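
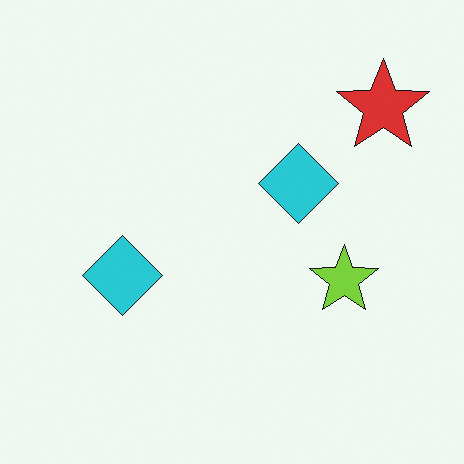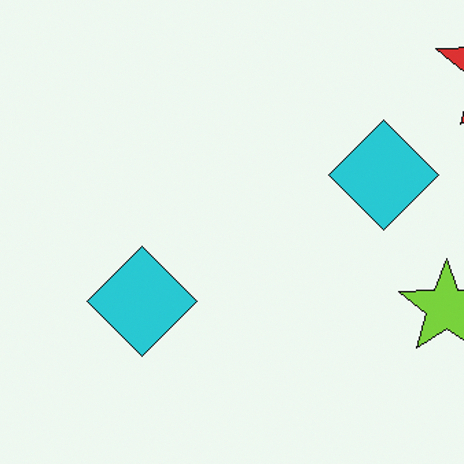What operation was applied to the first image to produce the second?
This is the original image cropped slightly and scaled back up.

The visible shapes are larger and the field of view is narrower; shapes near the original edges may be partly or wholly outside the frame — a crop-and-rescale.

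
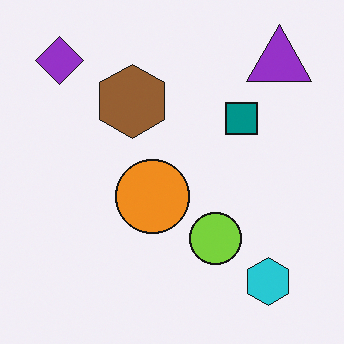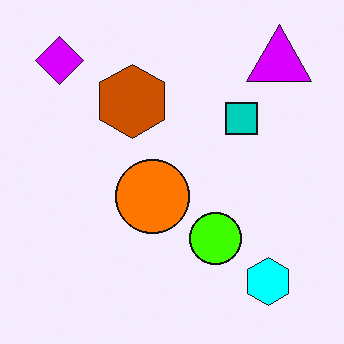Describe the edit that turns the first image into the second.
The transformation is: heavily oversaturated.

All colors are more vivid — a global saturation change.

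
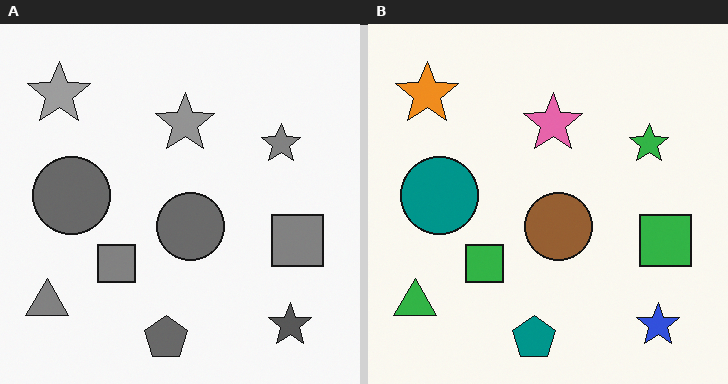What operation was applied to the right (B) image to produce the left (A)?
The transformation is: converted to grayscale.

All color is removed — every shape is now a shade of grey.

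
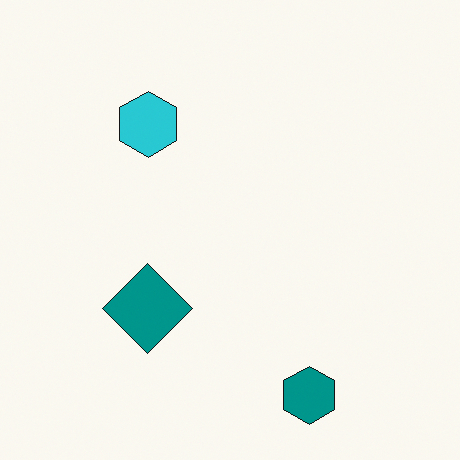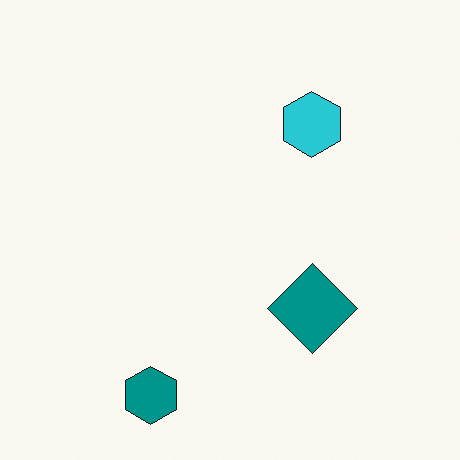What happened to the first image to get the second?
Flipped horizontally (left ↔ right).

The teal diamond is in the bottom-left of the first image and the bottom-right of the second — shapes on opposite sides of the vertical midline have swapped in a mirror flip.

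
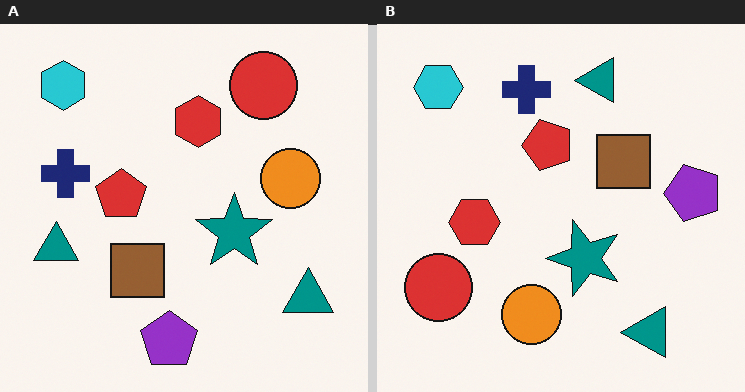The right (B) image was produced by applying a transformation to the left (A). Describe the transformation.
The image was transposed (reflected across the top-left ↔ bottom-right diagonal).

Shapes have swapped their row and column positions — what was in the top-right is now in the bottom-left — a diagonal reflection.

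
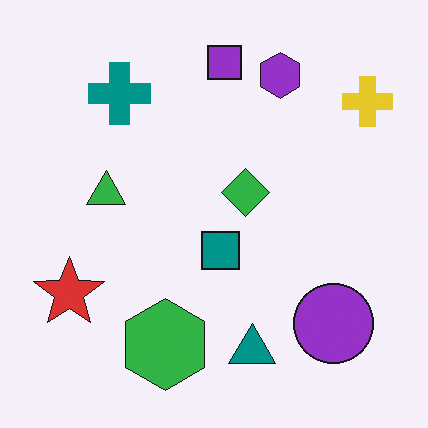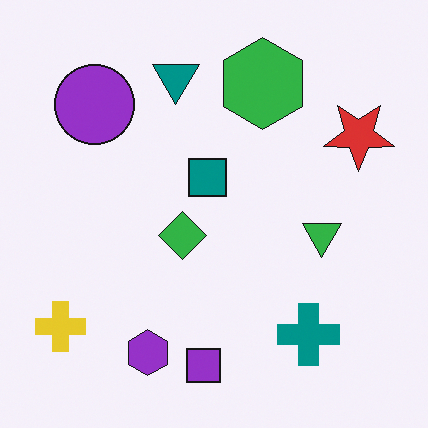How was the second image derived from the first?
The transformation is: rotated 180°.

The yellow cross sits in the top-right of the first image and the bottom-left of the second — consistent with a whole-image 180° rotation.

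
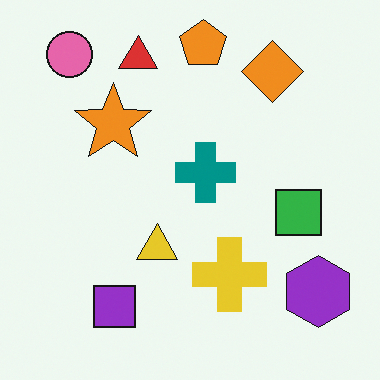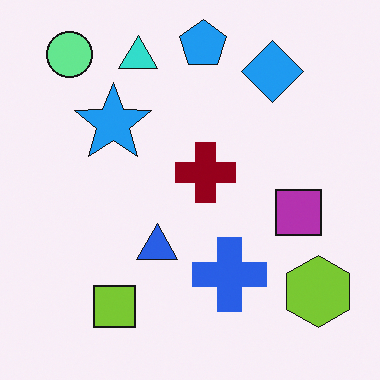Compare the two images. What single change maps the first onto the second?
Hue-shifted by a large amount.

Every shape's color has rotated by the same amount around the hue wheel — a uniform hue shift.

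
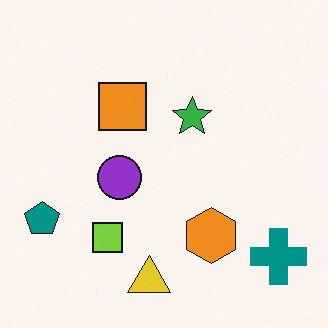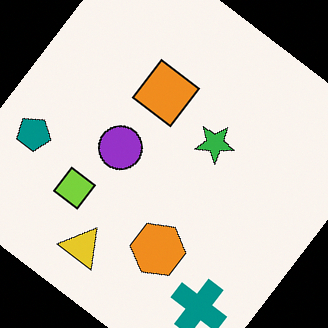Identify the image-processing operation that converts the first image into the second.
The image was rotated clockwise by a large amount — several tens of degrees.

Every shape is tilted by the same angle and the image corners show triangular fill wedges — a whole-image rotation by a non-right angle.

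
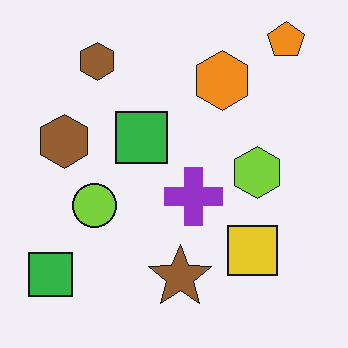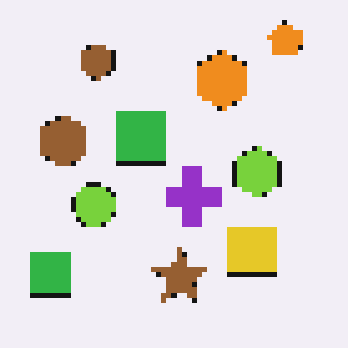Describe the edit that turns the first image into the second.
It was lightly pixelated (a mild mosaic effect).

Shapes are reduced to large square blocks; fine edges and outlines are lost — a downscale-then-upscale (mosaic) effect.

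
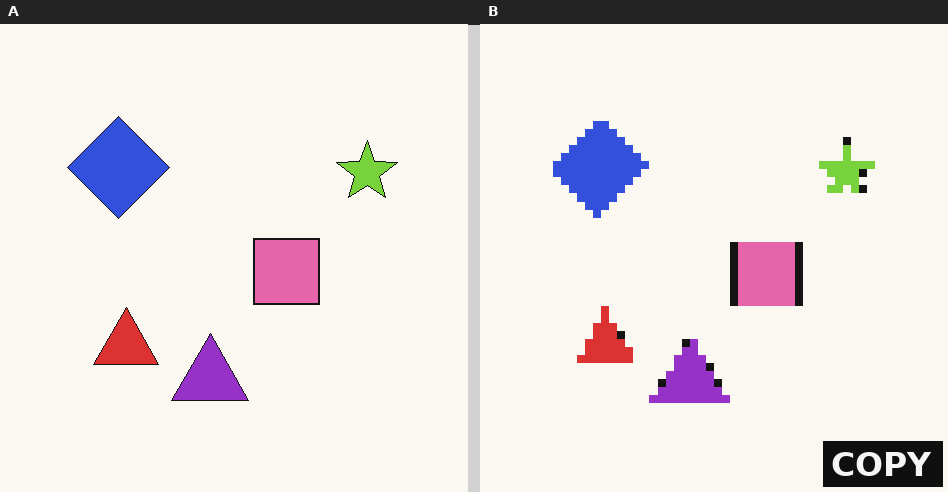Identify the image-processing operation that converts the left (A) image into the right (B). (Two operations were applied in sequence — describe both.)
Moderately pixelated, then watermarked with the text "COPY" in the lower-right corner.

Shapes are reduced to large square blocks; fine edges and outlines are lost — a downscale-then-upscale (mosaic) effect. A dark label reading "COPY" appears in the lower-right corner.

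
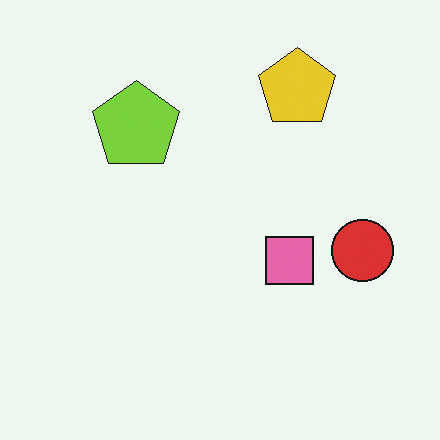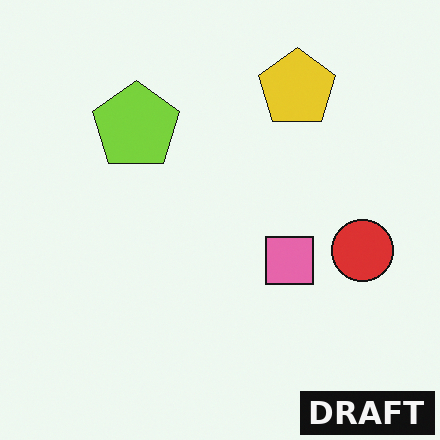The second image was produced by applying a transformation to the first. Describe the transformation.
The transformation is: watermarked with the text "DRAFT" in the lower-right corner.

A dark label reading "DRAFT" appears in the lower-right corner.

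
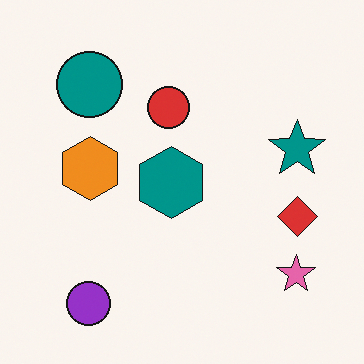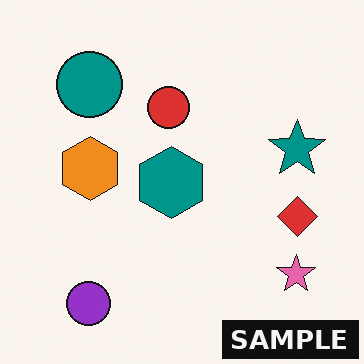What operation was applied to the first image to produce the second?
The transformation is: watermarked with the text "SAMPLE" in the lower-right corner.

A dark label reading "SAMPLE" appears in the lower-right corner.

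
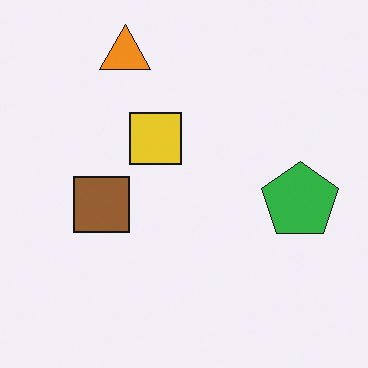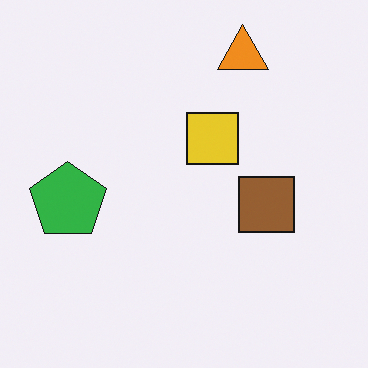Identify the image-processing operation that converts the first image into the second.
This is the original image flipped horizontally (left ↔ right).

The green pentagon is in the right of the first image and the left of the second — shapes on opposite sides of the vertical midline have swapped in a mirror flip.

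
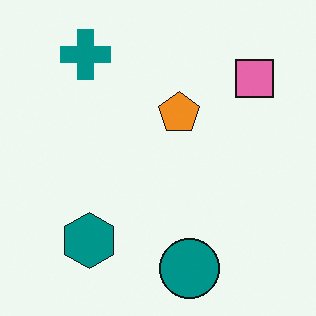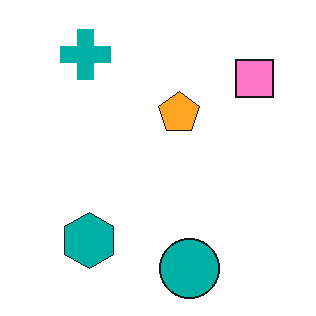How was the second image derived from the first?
The transformation is: slightly brightened.

Every pixel — background and shapes alike — is uniformly brightened.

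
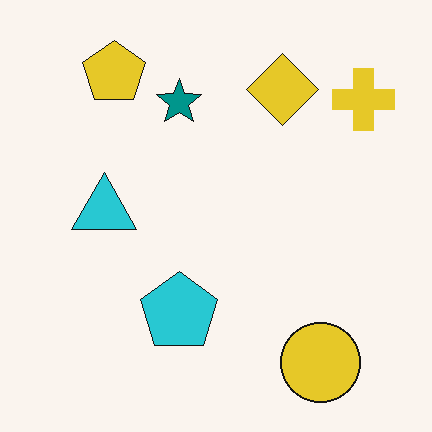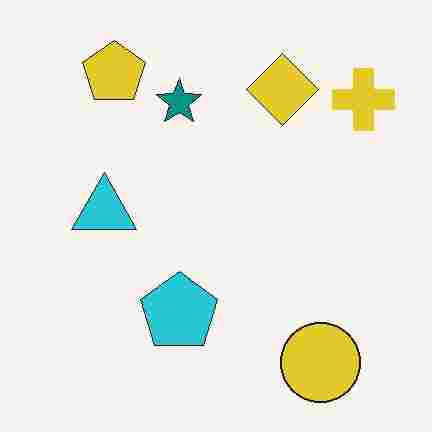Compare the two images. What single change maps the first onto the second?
It was heavily JPEG-compressed with obvious blocking artifacts.

Blocky 8×8 compression artifacts appear around shape edges and the flat background shows ringing — characteristic JPEG degradation.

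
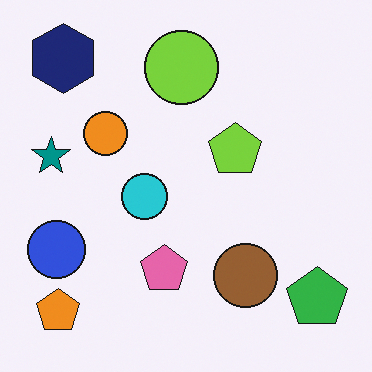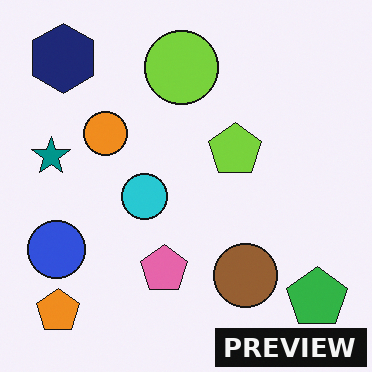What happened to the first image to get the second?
The image was watermarked with the text "PREVIEW" in the lower-right corner.

A dark label reading "PREVIEW" appears in the lower-right corner.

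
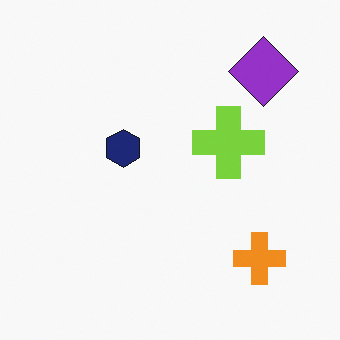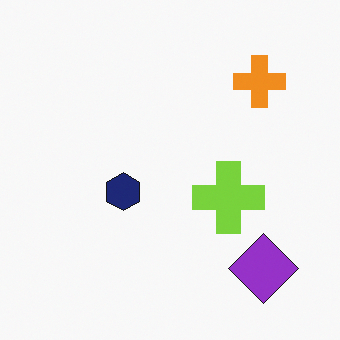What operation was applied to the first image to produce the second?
The second image is the first flipped vertically (top ↔ bottom).

The purple diamond is in the top-right of the first image and the bottom-right of the second — shapes on opposite sides of the horizontal midline have swapped in a mirror flip.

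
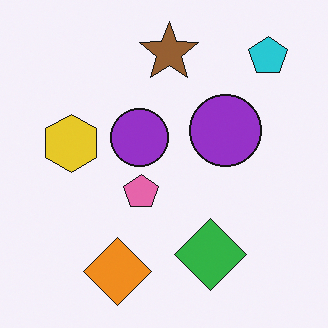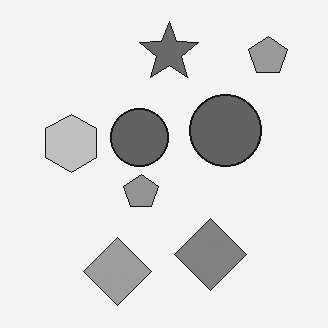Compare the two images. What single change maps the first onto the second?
Converted to grayscale.

All color is removed — every shape is now a shade of grey.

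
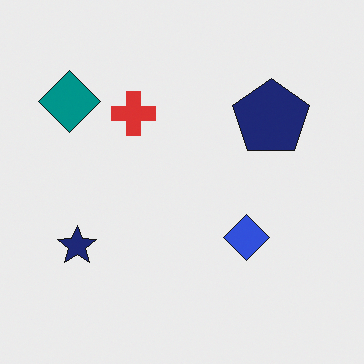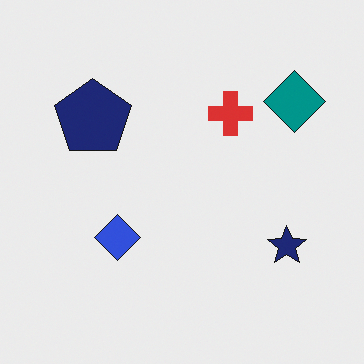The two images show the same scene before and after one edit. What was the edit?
It was flipped horizontally (left ↔ right).

The teal diamond is in the top-left of the first image and the top-right of the second — shapes on opposite sides of the vertical midline have swapped in a mirror flip.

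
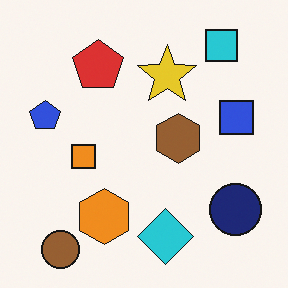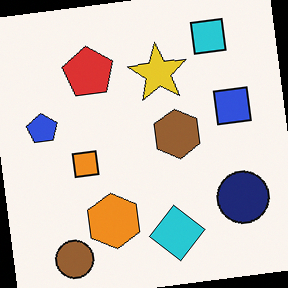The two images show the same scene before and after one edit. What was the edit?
This is the original image rotated counter-clockwise by a few degrees.

Every shape is tilted by the same angle and the image corners show triangular fill wedges — a whole-image rotation by a non-right angle.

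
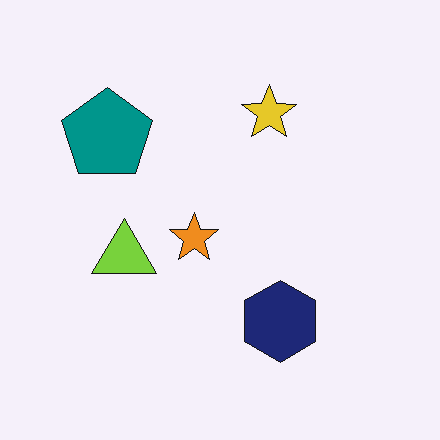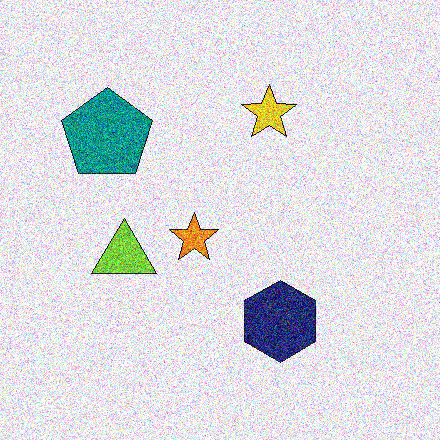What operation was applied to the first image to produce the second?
This is the original image degraded with strong gaussian noise.

Random speckle covers the whole image, including the flat background.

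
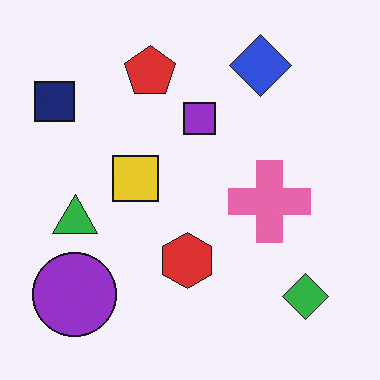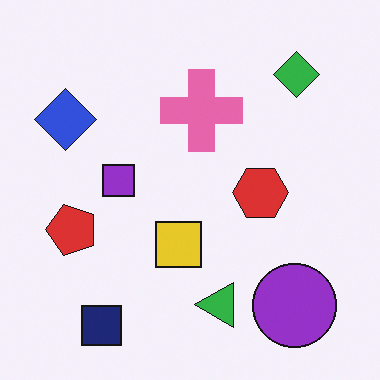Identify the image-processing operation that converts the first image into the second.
Rotated 90° counter-clockwise.

The navy square sits in the top-left of the first image and the bottom-left of the second — consistent with a whole-image 90° counter-clockwise rotation.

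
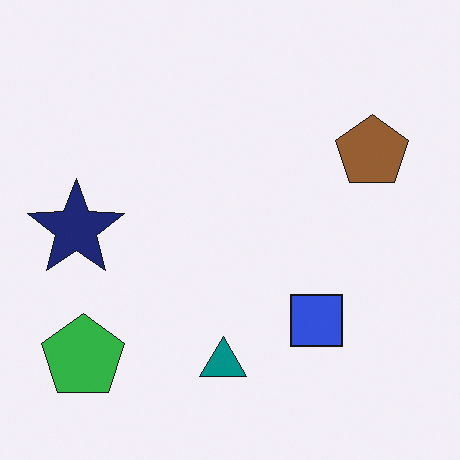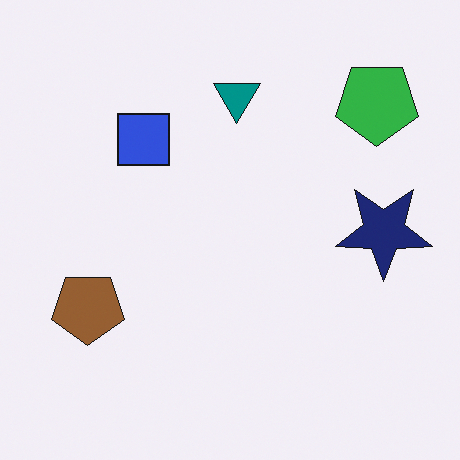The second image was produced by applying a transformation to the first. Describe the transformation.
The transformation is: rotated 180°.

The green pentagon sits in the bottom-left of the first image and the top-right of the second — consistent with a whole-image 180° rotation.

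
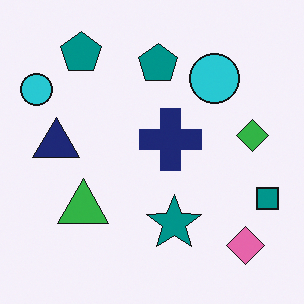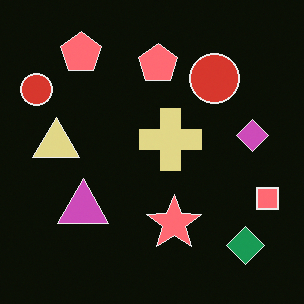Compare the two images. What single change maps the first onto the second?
The second image is the first color-inverted (negative).

The light background has become dark and every shape's color is its complement — a photographic negative.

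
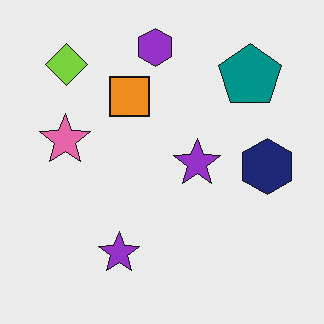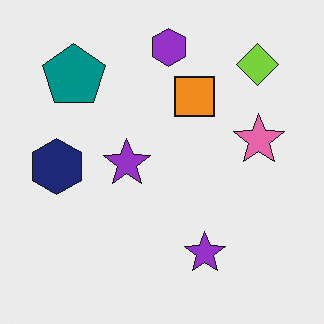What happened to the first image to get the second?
The second image is the first flipped horizontally (left ↔ right).

The navy hexagon is in the right of the first image and the left of the second — shapes on opposite sides of the vertical midline have swapped in a mirror flip.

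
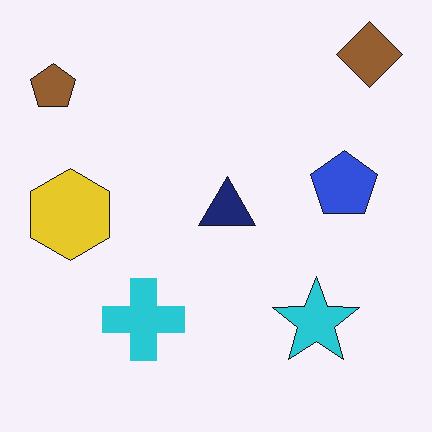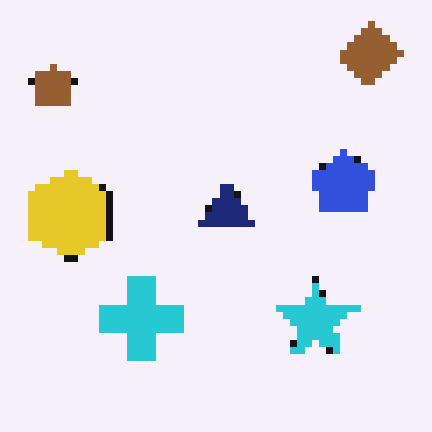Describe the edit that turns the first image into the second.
The image was moderately pixelated.

Shapes are reduced to large square blocks; fine edges and outlines are lost — a downscale-then-upscale (mosaic) effect.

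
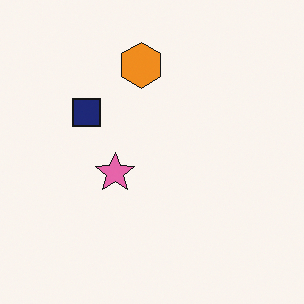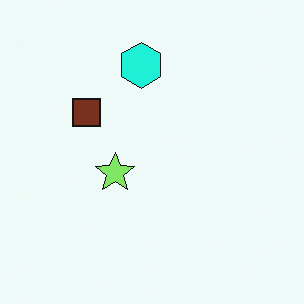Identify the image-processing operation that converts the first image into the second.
The image was hue-shifted noticeably.

Every shape's color has rotated by the same amount around the hue wheel — a uniform hue shift.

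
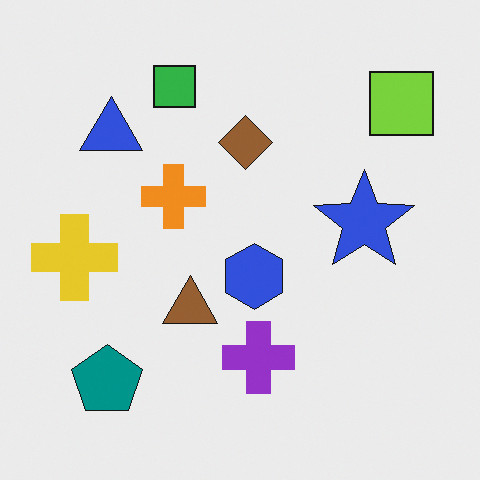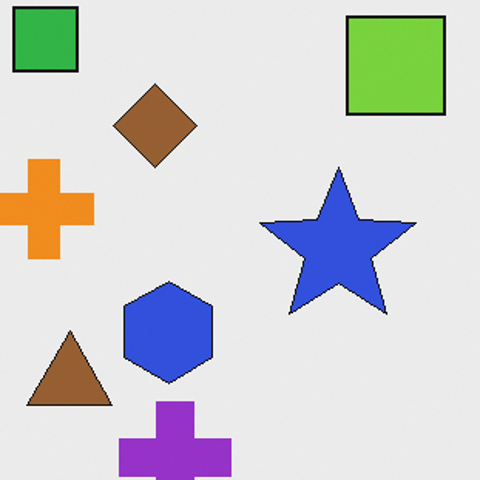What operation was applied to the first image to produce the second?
This is the original image cropped to a modestly smaller region and rescaled.

The visible shapes are larger and the field of view is narrower; shapes near the original edges may be partly or wholly outside the frame — a crop-and-rescale.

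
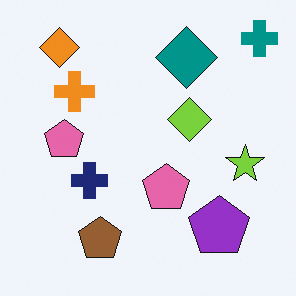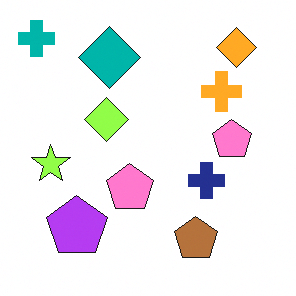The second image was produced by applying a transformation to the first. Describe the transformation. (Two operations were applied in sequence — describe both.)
The transformation is: brightened a little, then flipped horizontally (left ↔ right).

Every pixel — background and shapes alike — is uniformly brightened. The teal cross is in the top-right of the first image and the top-left of the second — shapes on opposite sides of the vertical midline have swapped in a mirror flip.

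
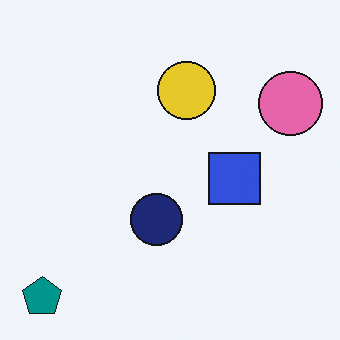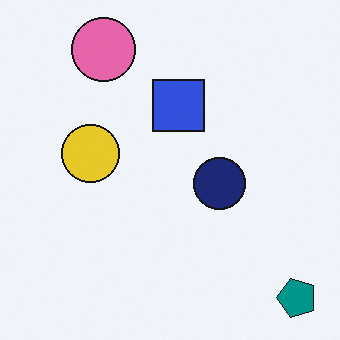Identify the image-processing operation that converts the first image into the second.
It was rotated 90° counter-clockwise.

The teal pentagon sits in the bottom-left of the first image and the bottom-right of the second — consistent with a whole-image 90° counter-clockwise rotation.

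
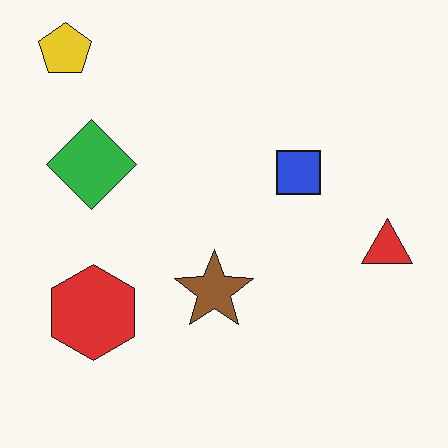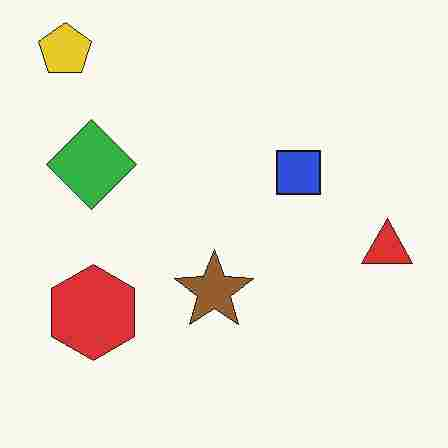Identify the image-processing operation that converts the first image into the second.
This is the original image degraded with heavy JPEG compression.

Blocky 8×8 compression artifacts appear around shape edges and the flat background shows ringing — characteristic JPEG degradation.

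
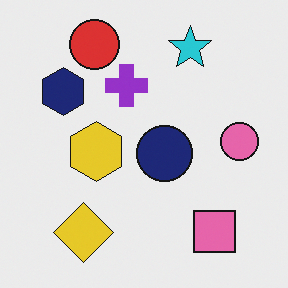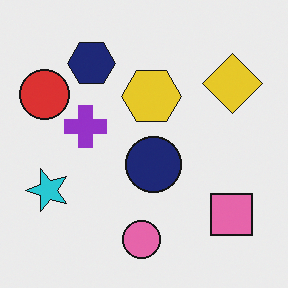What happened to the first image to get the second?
It was transposed (reflected across the top-left ↔ bottom-right diagonal).

Shapes have swapped their row and column positions — what was in the top-right is now in the bottom-left — a diagonal reflection.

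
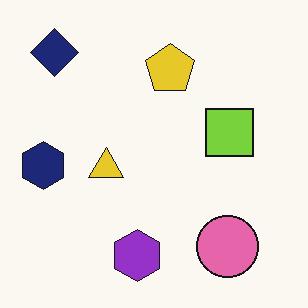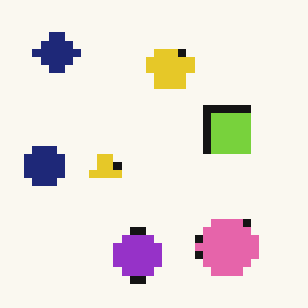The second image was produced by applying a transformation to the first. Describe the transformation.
Moderately pixelated.

Shapes are reduced to large square blocks; fine edges and outlines are lost — a downscale-then-upscale (mosaic) effect.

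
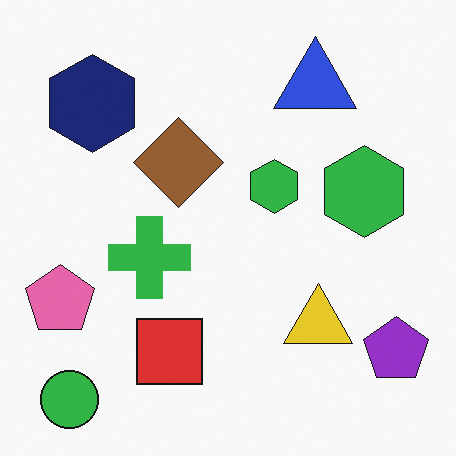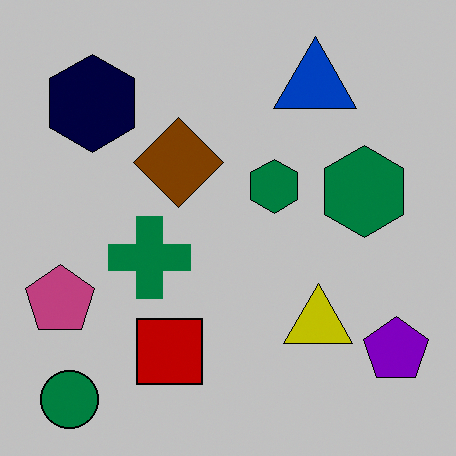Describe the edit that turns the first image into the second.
It was heavily posterized to just a handful of flat colors.

Each flat color has snapped to a coarser quantized level — most visibly, the near-white background has dropped to a flat grey.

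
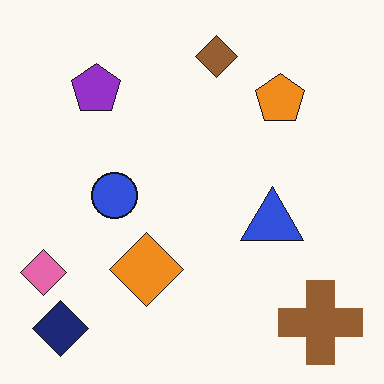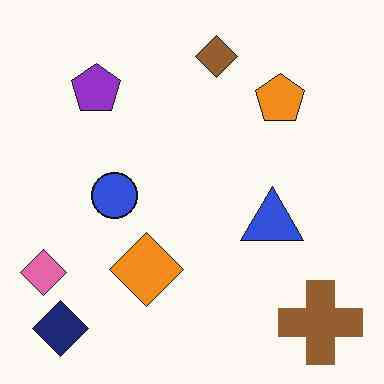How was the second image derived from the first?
It was given moderate JPEG compression.

Blocky 8×8 compression artifacts appear around shape edges and the flat background shows ringing — characteristic JPEG degradation.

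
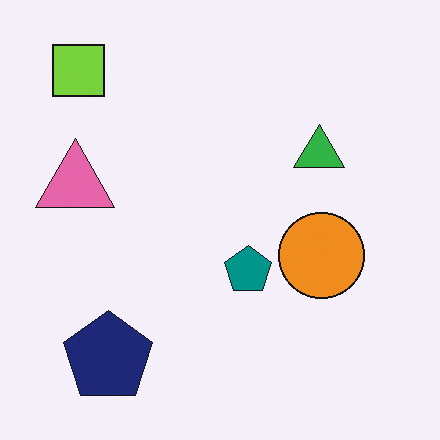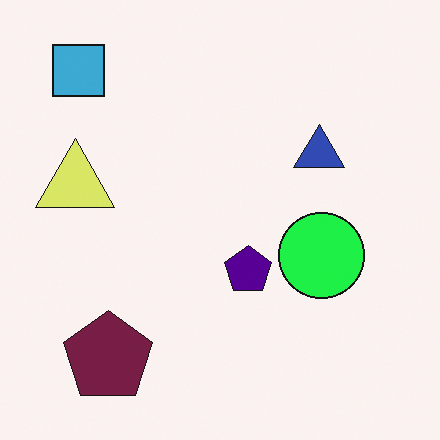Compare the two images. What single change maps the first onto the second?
This is the original image hue-shifted through roughly a third of the color wheel.

Every shape's color has rotated by the same amount around the hue wheel — a uniform hue shift.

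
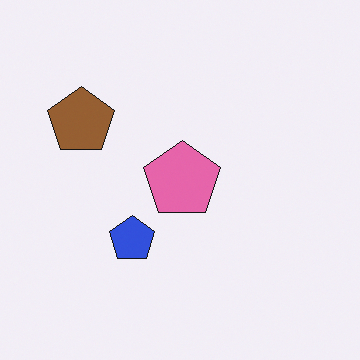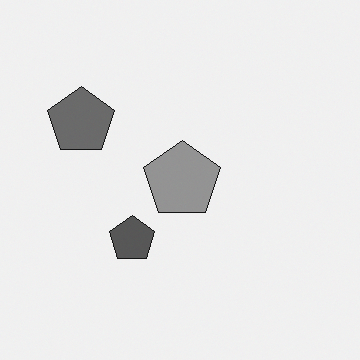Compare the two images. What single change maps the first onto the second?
The image was converted to grayscale.

All color is removed — every shape is now a shade of grey.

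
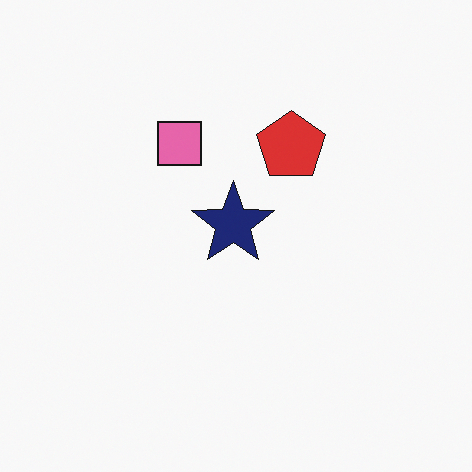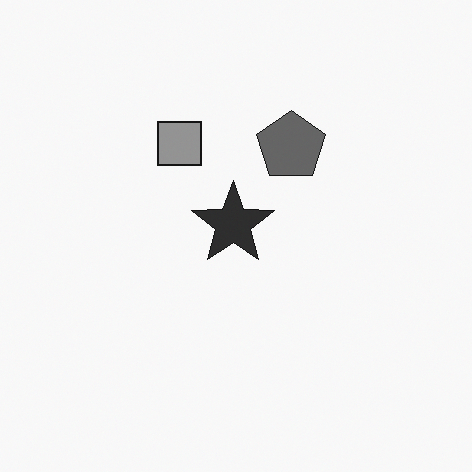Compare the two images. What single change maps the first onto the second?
The image was converted to grayscale.

All color is removed — every shape is now a shade of grey.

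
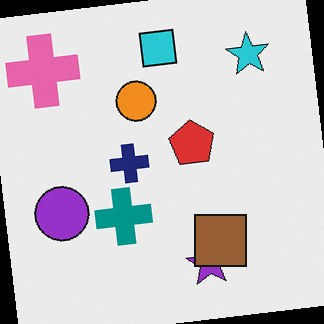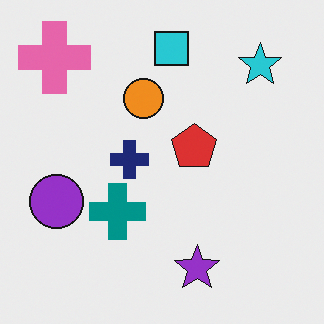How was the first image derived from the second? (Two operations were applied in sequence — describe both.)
It was rotated counter-clockwise by a slight angle, then overlaid with an additional brown square.

Every shape is tilted by the same angle and the image corners show triangular fill wedges — a whole-image rotation by a non-right angle. A brown square appears in the first image that is absent from the second.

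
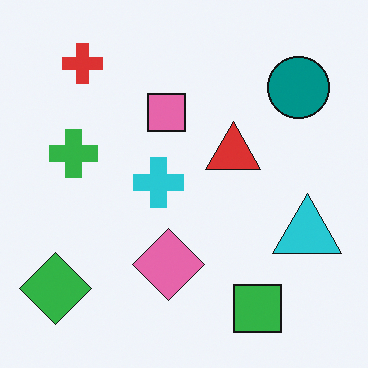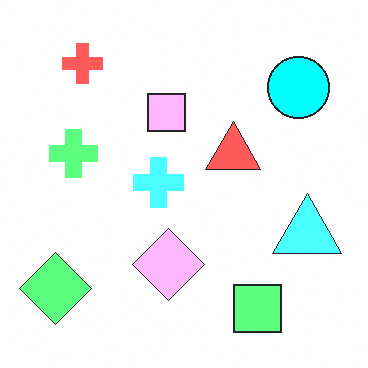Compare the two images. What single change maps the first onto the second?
The transformation is: substantially brightened.

Every pixel — background and shapes alike — is uniformly brightened.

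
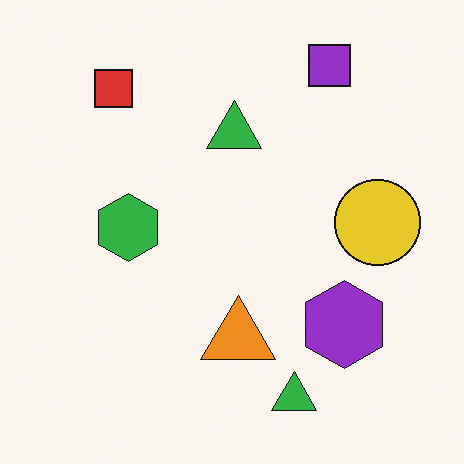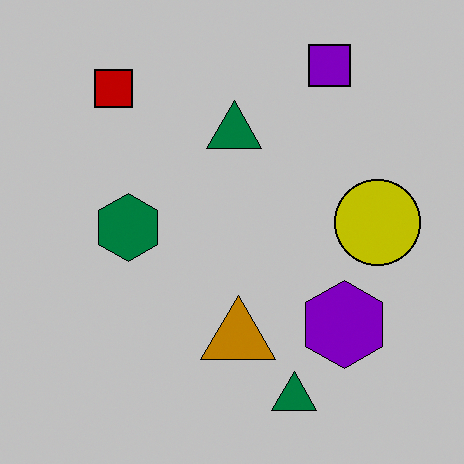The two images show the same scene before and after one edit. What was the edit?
The second image is the first aggressively posterized.

Each flat color has snapped to a coarser quantized level — most visibly, the near-white background has dropped to a flat grey.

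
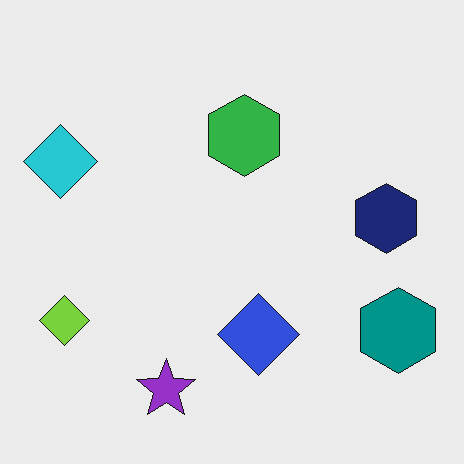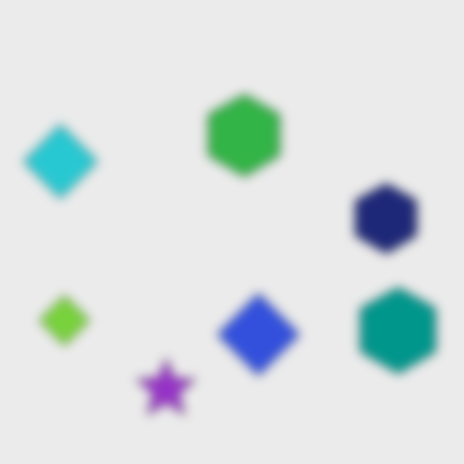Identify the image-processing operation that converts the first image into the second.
The second image is the first heavily blurred.

Shape edges and outlines are uniformly softened across the whole image.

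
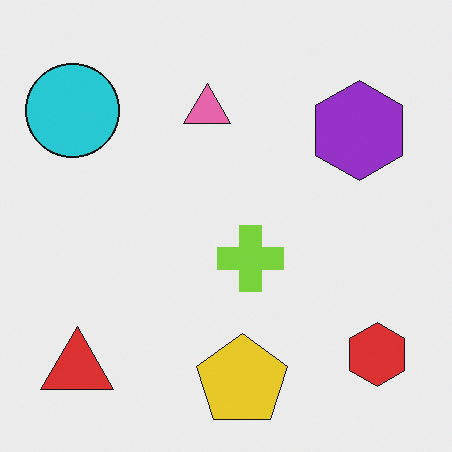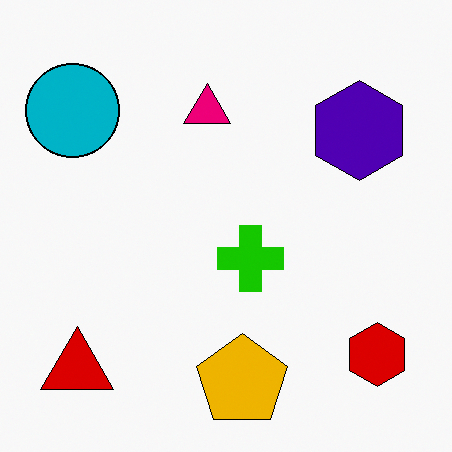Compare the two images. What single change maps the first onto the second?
It was given much higher contrast.

Tones are pushed away from mid-grey across the whole image — a global contrast change.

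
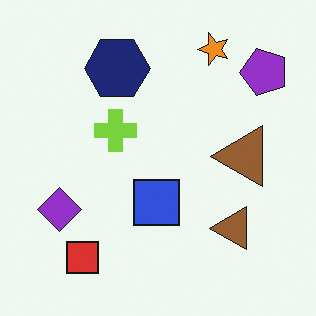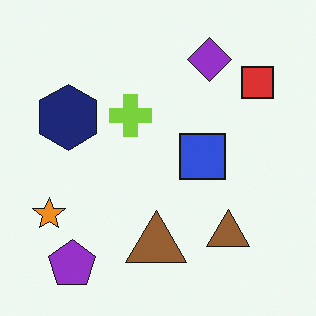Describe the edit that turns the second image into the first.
This is the original image transposed (reflected across the top-left ↔ bottom-right diagonal).

Shapes have swapped their row and column positions — what was in the top-right is now in the bottom-left — a diagonal reflection.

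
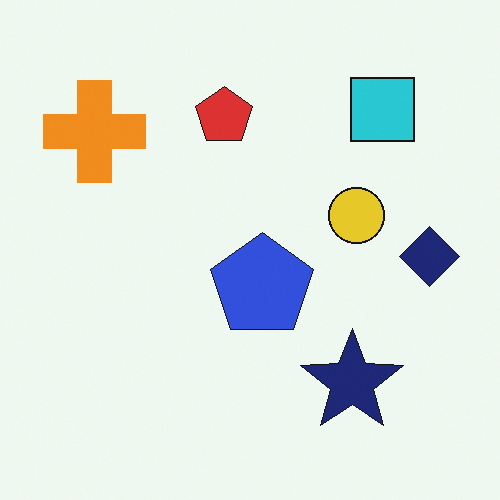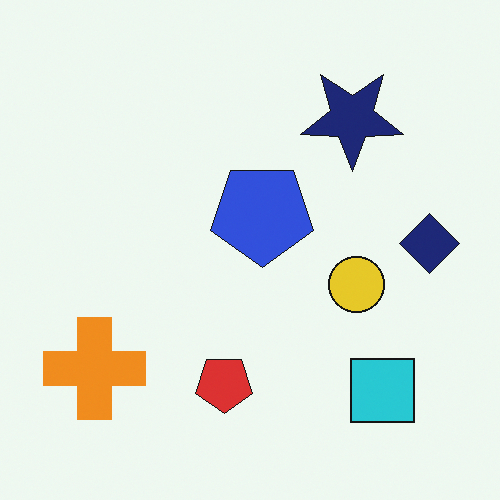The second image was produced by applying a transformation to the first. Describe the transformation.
The image was flipped vertically (top ↔ bottom).

The cyan square is in the top-right of the first image and the bottom-right of the second — shapes on opposite sides of the horizontal midline have swapped in a mirror flip.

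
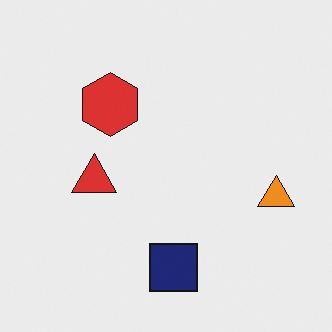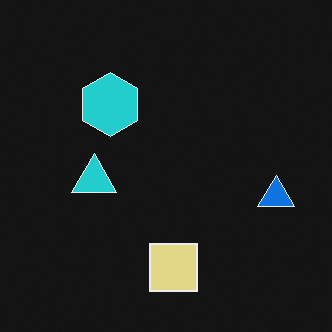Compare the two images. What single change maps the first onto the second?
The image was color-inverted (negative).

The light background has become dark and every shape's color is its complement — a photographic negative.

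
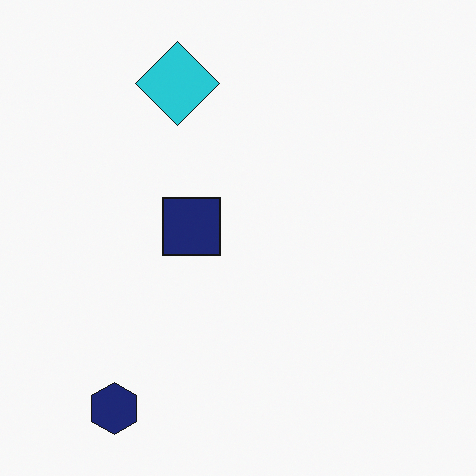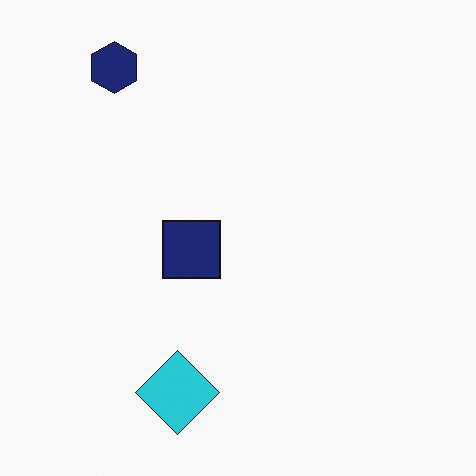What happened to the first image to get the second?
This is the original image flipped vertically (top ↔ bottom).

The navy hexagon is in the bottom-left of the first image and the top-left of the second — shapes on opposite sides of the horizontal midline have swapped in a mirror flip.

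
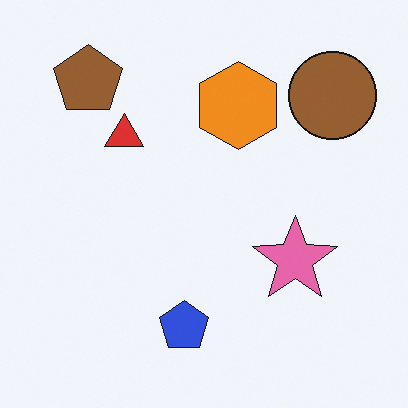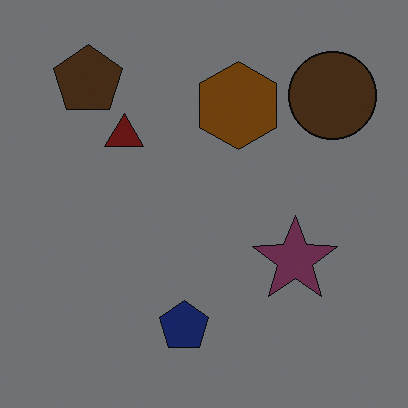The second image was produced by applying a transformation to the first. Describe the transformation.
It was darkened a lot.

Every pixel — background and shapes alike — is uniformly darkened.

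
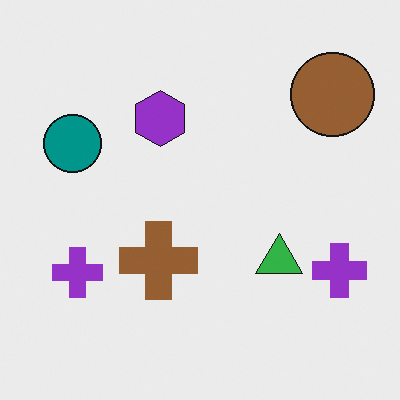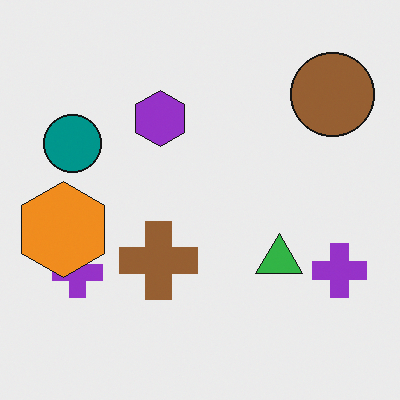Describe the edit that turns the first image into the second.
It was overlaid with an additional orange hexagon.

An orange hexagon appears in the second image that is absent from the first.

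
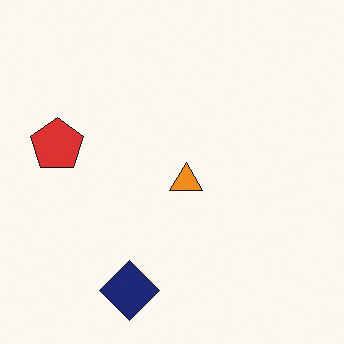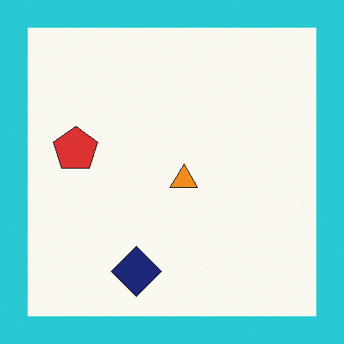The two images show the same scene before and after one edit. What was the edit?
Framed with a cyan border.

A solid cyan frame runs around the edge of the second image, with the content slightly shrunk inside it.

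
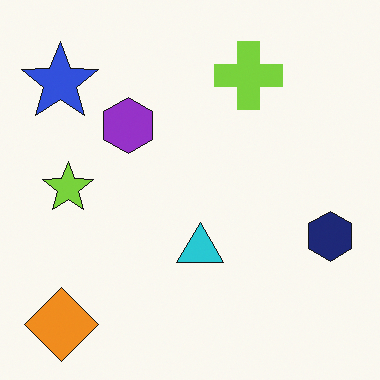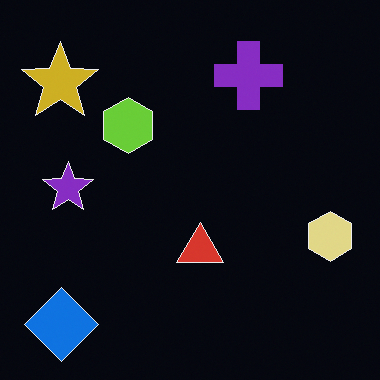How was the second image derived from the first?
The second image is the first color-inverted (negative).

The light background has become dark and every shape's color is its complement — a photographic negative.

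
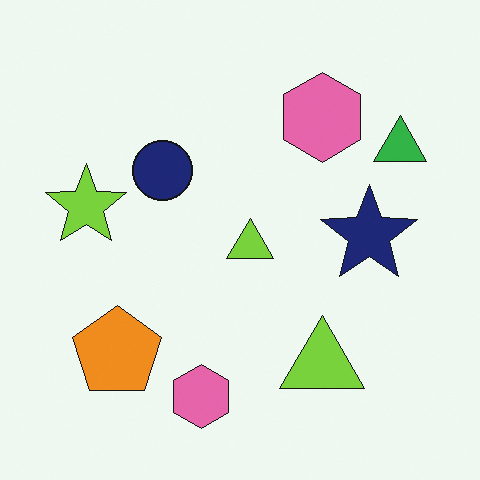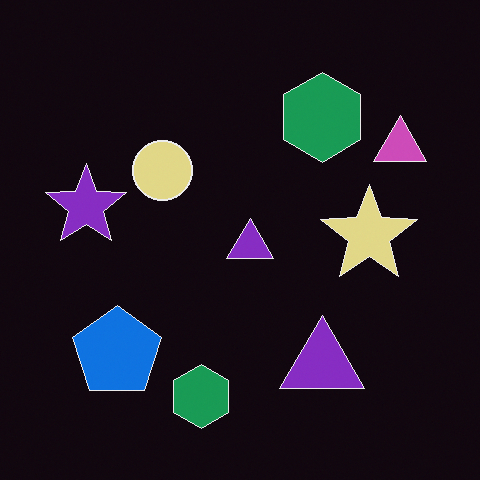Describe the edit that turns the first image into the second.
The transformation is: color-inverted (negative).

The light background has become dark and every shape's color is its complement — a photographic negative.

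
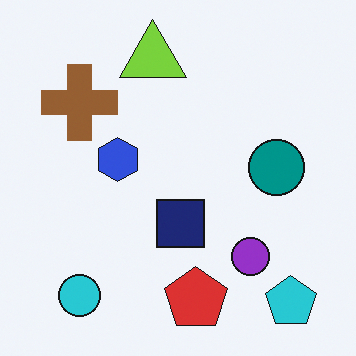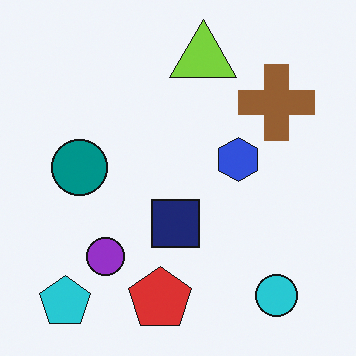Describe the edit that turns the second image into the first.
The image was flipped horizontally (left ↔ right).

The cyan pentagon is in the bottom-left of the second image and the bottom-right of the first — shapes on opposite sides of the vertical midline have swapped in a mirror flip.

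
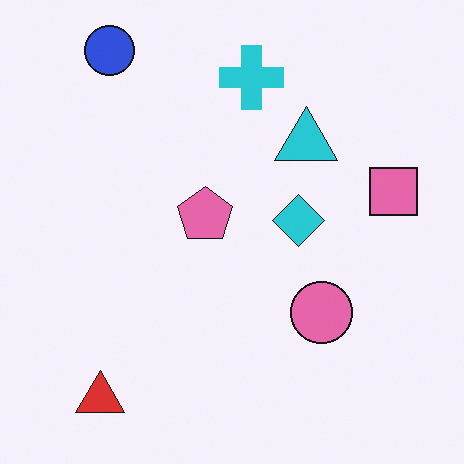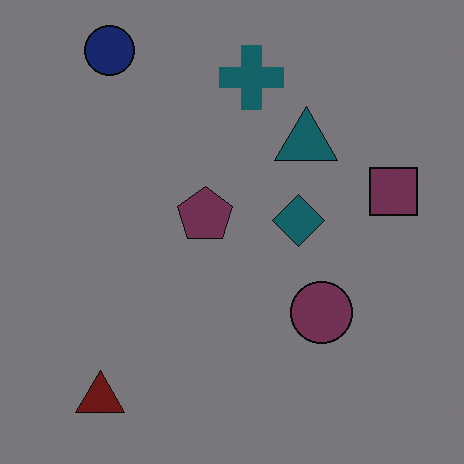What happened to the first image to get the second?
The image was substantially darkened.

Every pixel — background and shapes alike — is uniformly darkened.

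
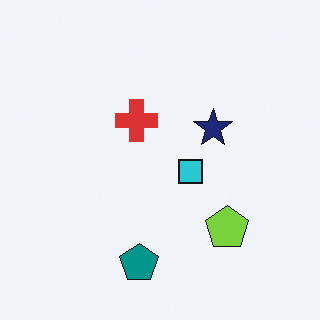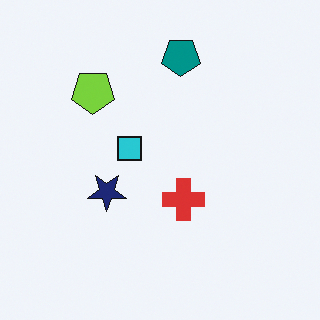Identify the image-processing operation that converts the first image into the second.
The transformation is: rotated 180°.

The teal pentagon sits in the bottom of the first image and the top of the second — consistent with a whole-image 180° rotation.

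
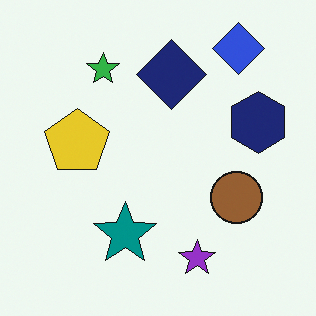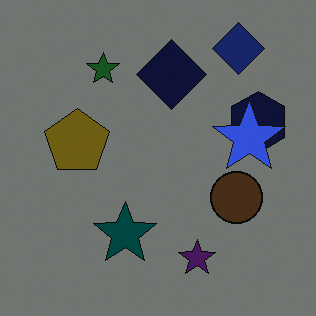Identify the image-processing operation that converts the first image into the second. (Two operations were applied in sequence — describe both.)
Substantially darkened, then overlaid with an additional blue star.

Every pixel — background and shapes alike — is uniformly darkened. A blue star appears in the second image that is absent from the first.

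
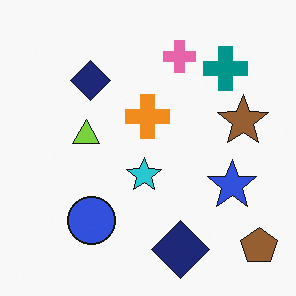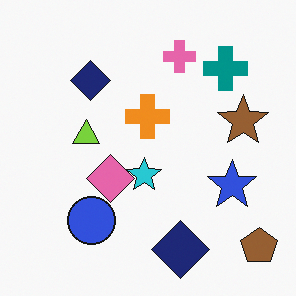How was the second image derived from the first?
The transformation is: overlaid with an additional pink diamond.

A pink diamond appears in the second image that is absent from the first.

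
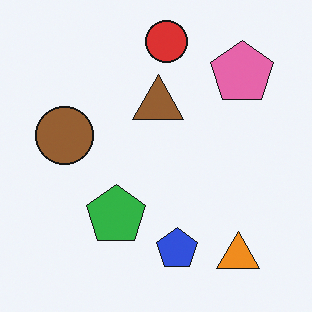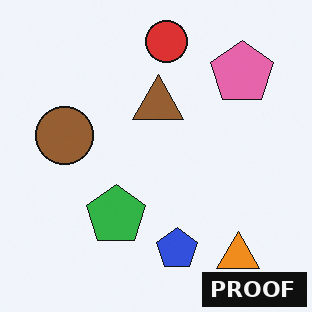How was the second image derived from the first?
The image was watermarked with the text "PROOF" in the lower-right corner.

A dark label reading "PROOF" appears in the lower-right corner.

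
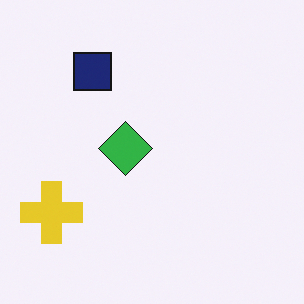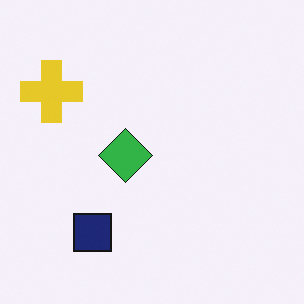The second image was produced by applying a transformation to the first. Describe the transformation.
The second image is the first flipped vertically (top ↔ bottom).

The navy square is in the top-left of the first image and the bottom-left of the second — shapes on opposite sides of the horizontal midline have swapped in a mirror flip.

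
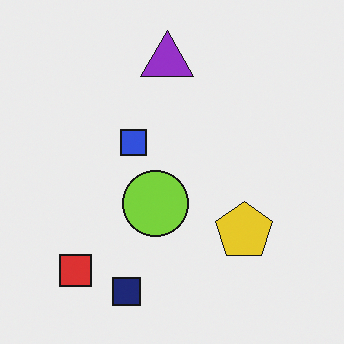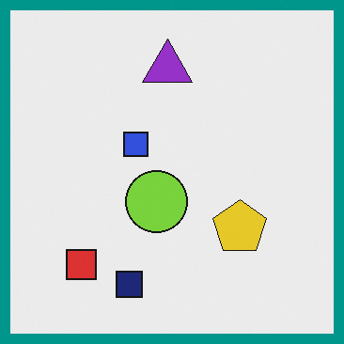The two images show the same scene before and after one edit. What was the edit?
Framed with a teal border.

A solid teal frame runs around the edge of the second image, with the content slightly shrunk inside it.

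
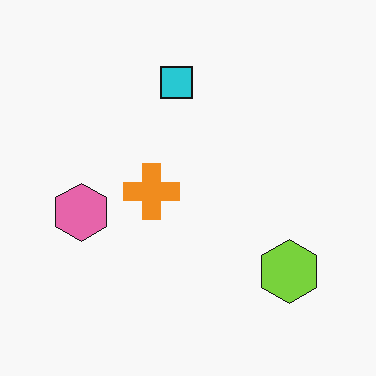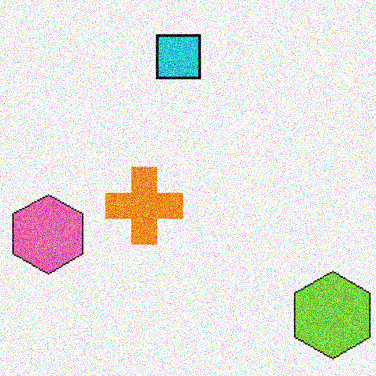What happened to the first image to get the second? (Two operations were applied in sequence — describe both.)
The transformation is: cropped slightly and scaled back up, then degraded with heavy additive noise.

The visible shapes are larger and the field of view is narrower; shapes near the original edges may be partly or wholly outside the frame — a crop-and-rescale. Random speckle covers the whole image, including the flat background.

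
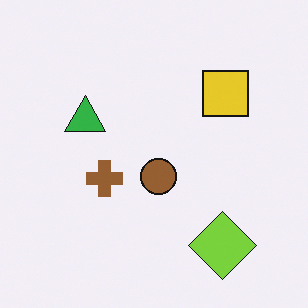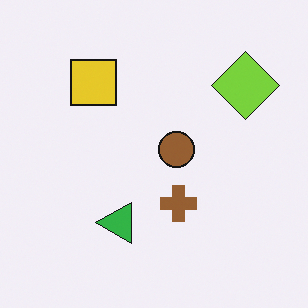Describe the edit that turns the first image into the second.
This is the original image rotated 90° counter-clockwise.

The lime diamond sits in the bottom-right of the first image and the top-right of the second — consistent with a whole-image 90° counter-clockwise rotation.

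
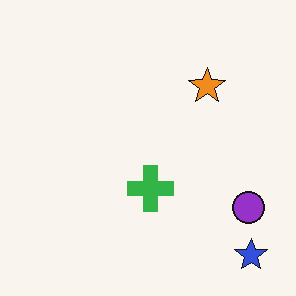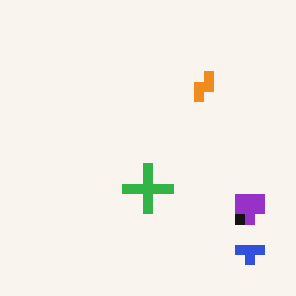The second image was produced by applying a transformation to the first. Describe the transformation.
It was coarsely pixelated.

Shapes are reduced to large square blocks; fine edges and outlines are lost — a downscale-then-upscale (mosaic) effect.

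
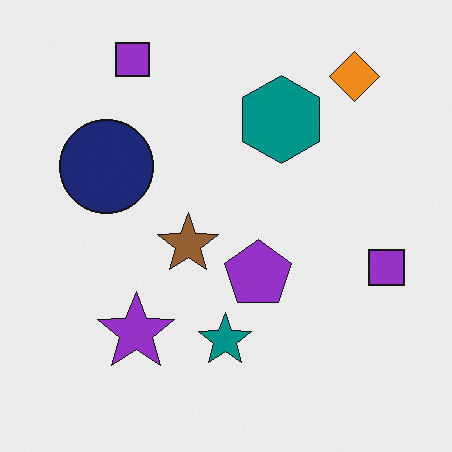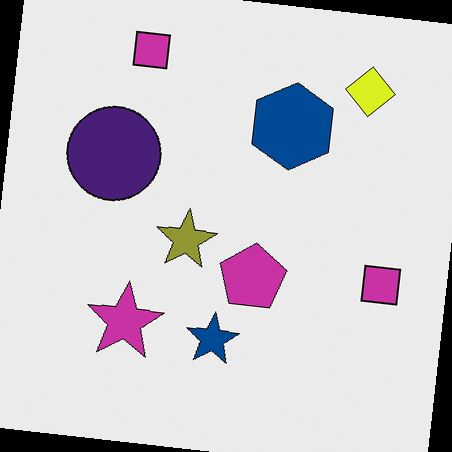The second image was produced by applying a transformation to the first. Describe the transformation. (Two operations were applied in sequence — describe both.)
This is the original image hue-shifted by a small amount, then rotated clockwise by a slight angle.

Every shape's color has rotated by the same amount around the hue wheel — a uniform hue shift. Every shape is tilted by the same angle and the image corners show triangular fill wedges — a whole-image rotation by a non-right angle.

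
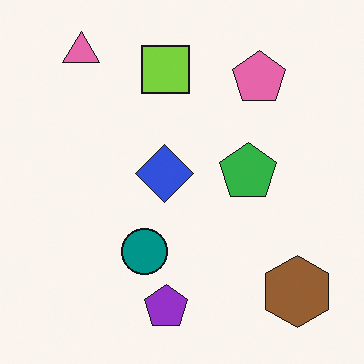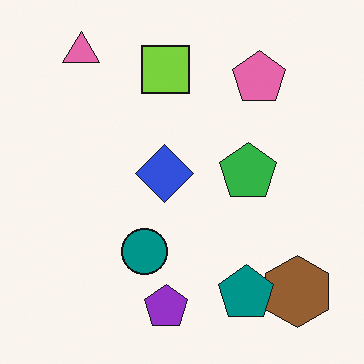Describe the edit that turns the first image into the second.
The image was overlaid with an additional teal pentagon.

A teal pentagon appears in the second image that is absent from the first.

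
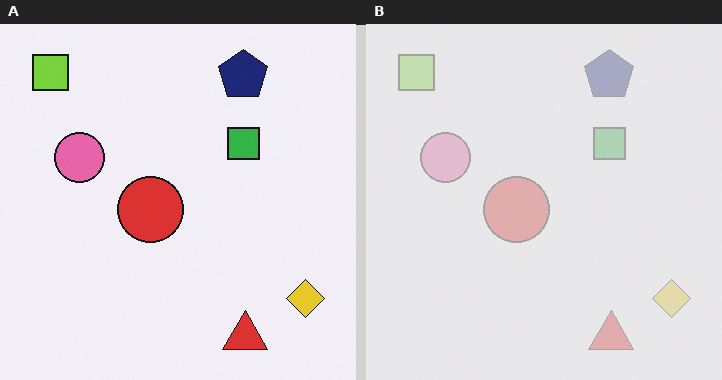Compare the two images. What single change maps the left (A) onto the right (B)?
Given much lower contrast.

Tones are pushed toward mid-grey across the whole image — a global contrast change.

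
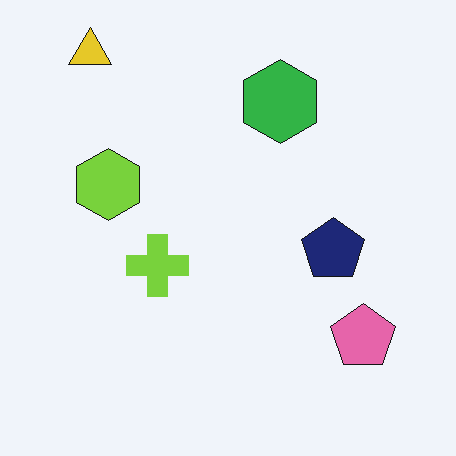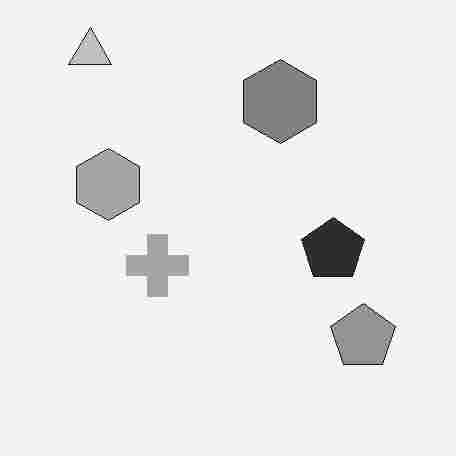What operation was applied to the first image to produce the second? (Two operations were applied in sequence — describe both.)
It was converted to grayscale, then heavily JPEG-compressed with obvious blocking artifacts.

All color is removed — every shape is now a shade of grey. Blocky 8×8 compression artifacts appear around shape edges and the flat background shows ringing — characteristic JPEG degradation.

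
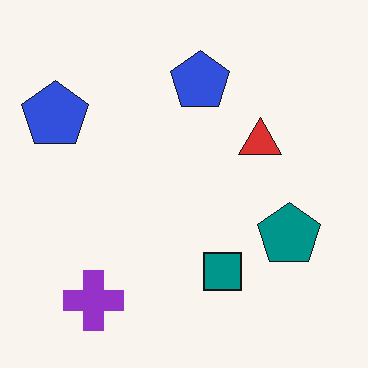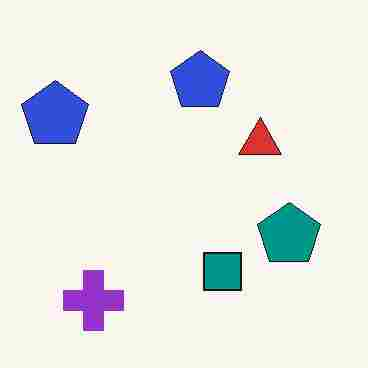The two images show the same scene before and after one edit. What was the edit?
This is the original image degraded with heavy JPEG compression.

Blocky 8×8 compression artifacts appear around shape edges and the flat background shows ringing — characteristic JPEG degradation.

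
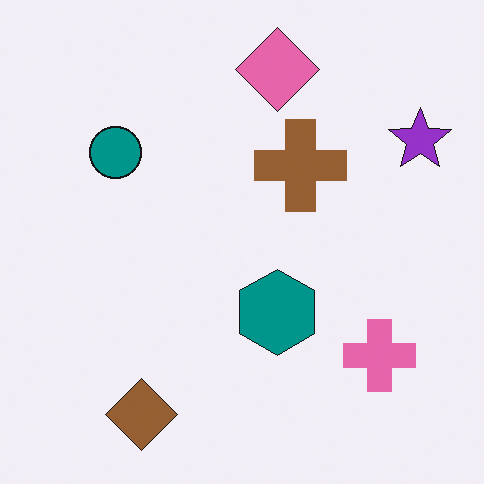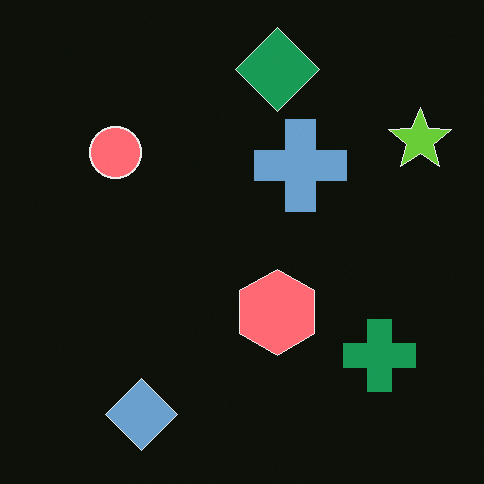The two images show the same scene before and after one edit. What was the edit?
This is the original image color-inverted (negative).

The light background has become dark and every shape's color is its complement — a photographic negative.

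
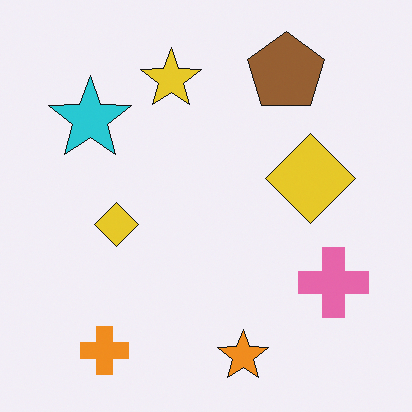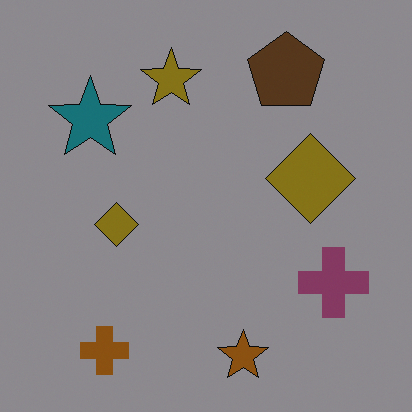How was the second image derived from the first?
The image was darkened a lot.

Every pixel — background and shapes alike — is uniformly darkened.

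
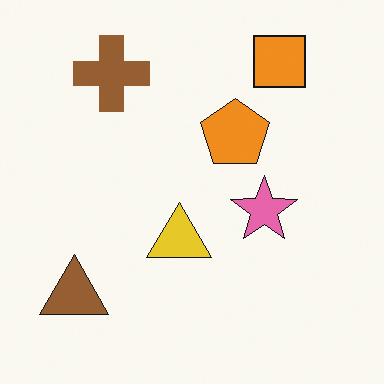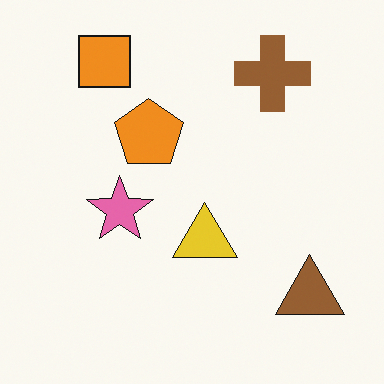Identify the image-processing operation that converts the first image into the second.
The image was flipped horizontally (left ↔ right).

The brown triangle is in the bottom-left of the first image and the bottom-right of the second — shapes on opposite sides of the vertical midline have swapped in a mirror flip.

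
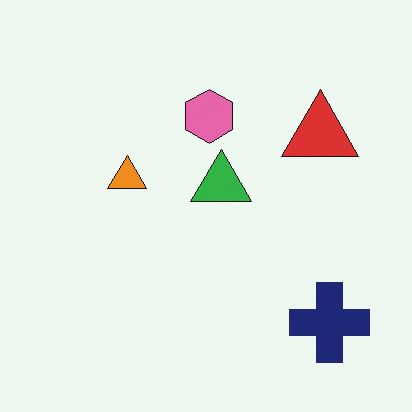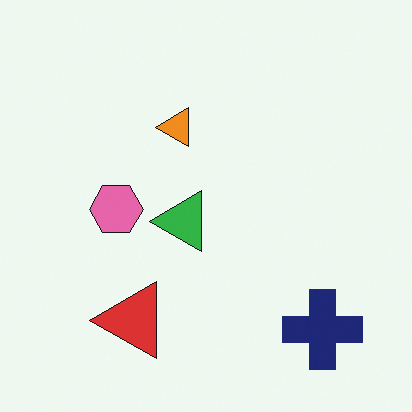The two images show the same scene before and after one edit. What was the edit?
This is the original image transposed (reflected across the top-left ↔ bottom-right diagonal).

Shapes have swapped their row and column positions — what was in the top-right is now in the bottom-left — a diagonal reflection.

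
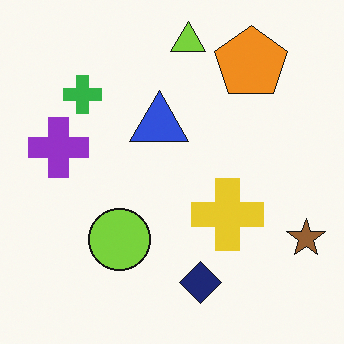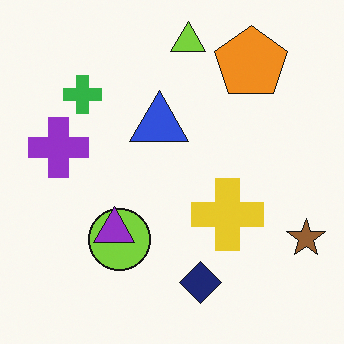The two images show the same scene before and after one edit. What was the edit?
The image was overlaid with an additional purple triangle.

A purple triangle appears in the second image that is absent from the first.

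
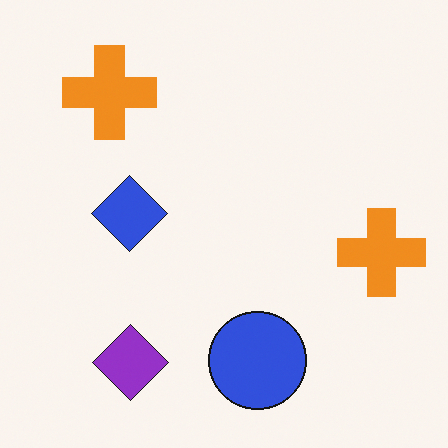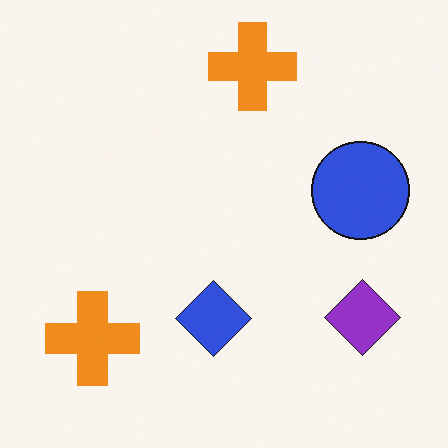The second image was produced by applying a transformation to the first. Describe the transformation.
The second image is the first rotated 90° counter-clockwise.

The purple diamond sits in the bottom-left of the first image and the bottom-right of the second — consistent with a whole-image 90° counter-clockwise rotation.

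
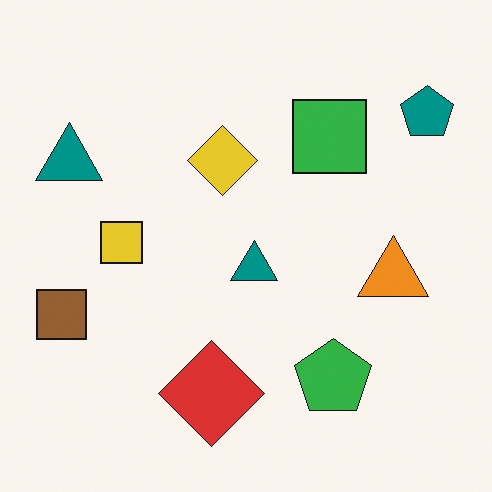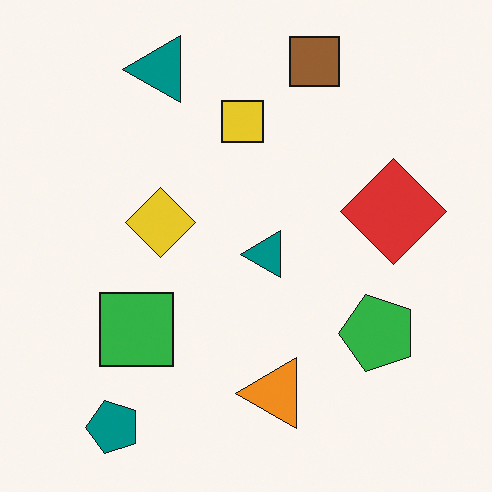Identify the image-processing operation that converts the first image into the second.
The transformation is: transposed (reflected across the top-left ↔ bottom-right diagonal).

Shapes have swapped their row and column positions — what was in the top-right is now in the bottom-left — a diagonal reflection.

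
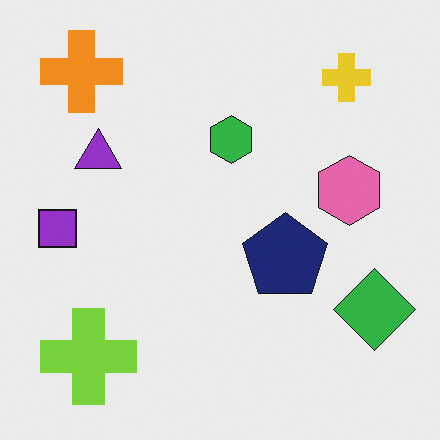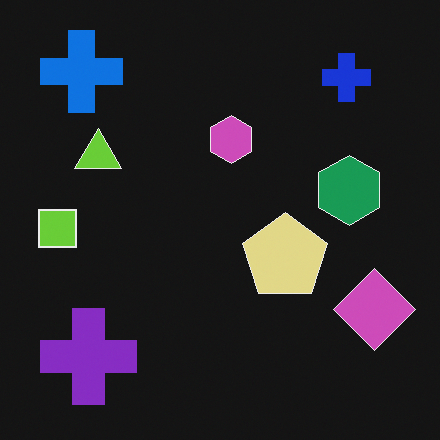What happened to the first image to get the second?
It was color-inverted (negative).

The light background has become dark and every shape's color is its complement — a photographic negative.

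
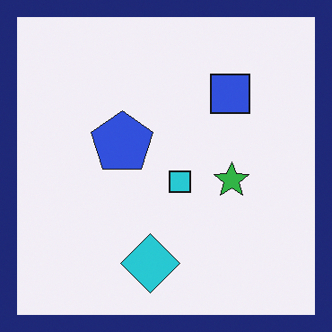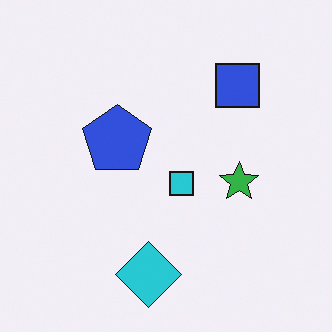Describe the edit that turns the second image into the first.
It was framed with a navy border.

A solid navy frame runs around the edge of the first image, with the content slightly shrunk inside it.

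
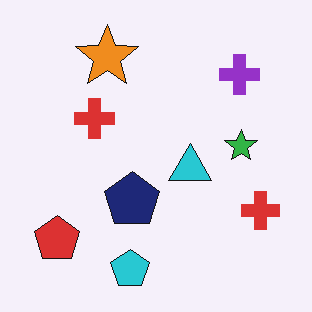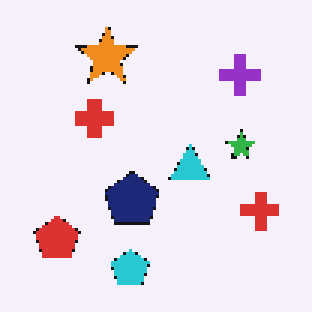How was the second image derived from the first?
The image was lightly pixelated (a mild mosaic effect).

Shapes are reduced to large square blocks; fine edges and outlines are lost — a downscale-then-upscale (mosaic) effect.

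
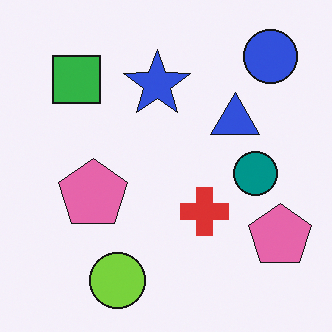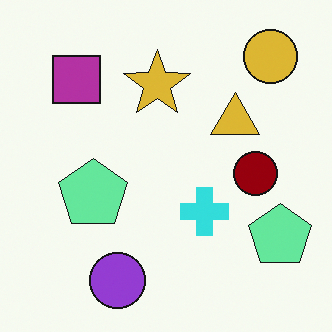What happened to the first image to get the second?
The second image is the first hue-shifted through roughly half the color wheel.

Every shape's color has rotated by the same amount around the hue wheel — a uniform hue shift.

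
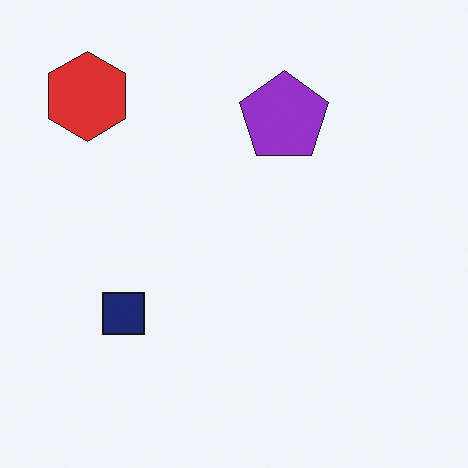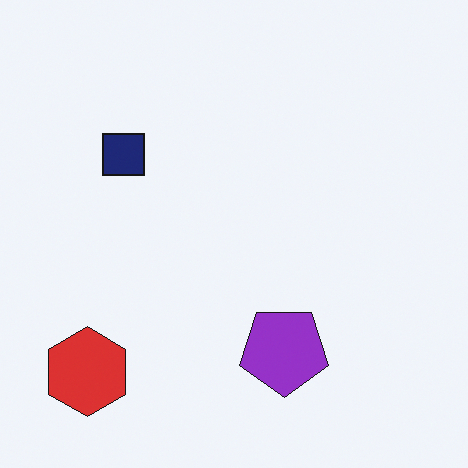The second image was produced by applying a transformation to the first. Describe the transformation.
The second image is the first flipped vertically (top ↔ bottom).

The red hexagon is in the top-left of the first image and the bottom-left of the second — shapes on opposite sides of the horizontal midline have swapped in a mirror flip.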